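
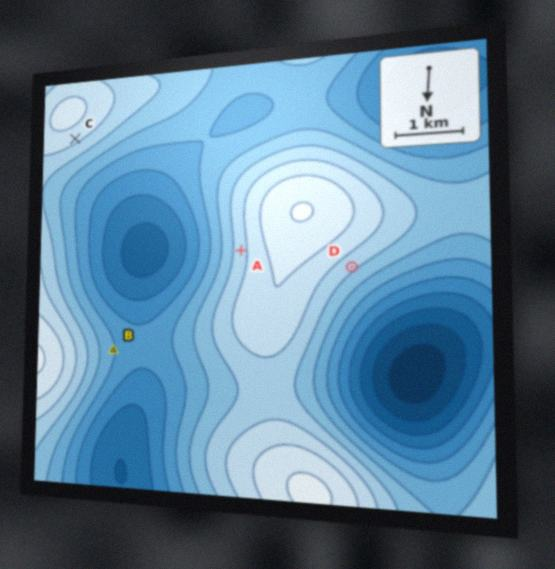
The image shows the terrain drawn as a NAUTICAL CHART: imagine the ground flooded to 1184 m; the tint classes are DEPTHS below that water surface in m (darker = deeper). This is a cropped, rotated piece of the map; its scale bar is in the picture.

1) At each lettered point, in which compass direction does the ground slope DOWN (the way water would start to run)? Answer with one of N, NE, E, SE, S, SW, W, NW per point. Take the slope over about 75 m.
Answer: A E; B W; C NW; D NW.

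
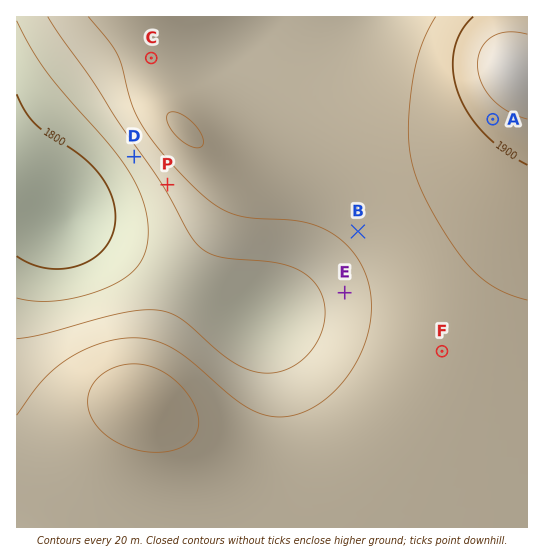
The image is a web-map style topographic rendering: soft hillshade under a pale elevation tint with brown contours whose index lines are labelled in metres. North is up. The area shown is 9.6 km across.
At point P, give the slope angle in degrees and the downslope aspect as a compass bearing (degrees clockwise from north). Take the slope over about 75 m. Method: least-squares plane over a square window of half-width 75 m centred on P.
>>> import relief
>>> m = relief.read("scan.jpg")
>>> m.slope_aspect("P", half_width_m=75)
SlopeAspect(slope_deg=3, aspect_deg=236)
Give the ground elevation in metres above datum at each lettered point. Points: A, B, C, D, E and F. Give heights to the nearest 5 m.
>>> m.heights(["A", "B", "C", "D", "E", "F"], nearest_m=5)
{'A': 1910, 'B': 1865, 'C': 1865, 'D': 1830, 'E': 1850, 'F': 1875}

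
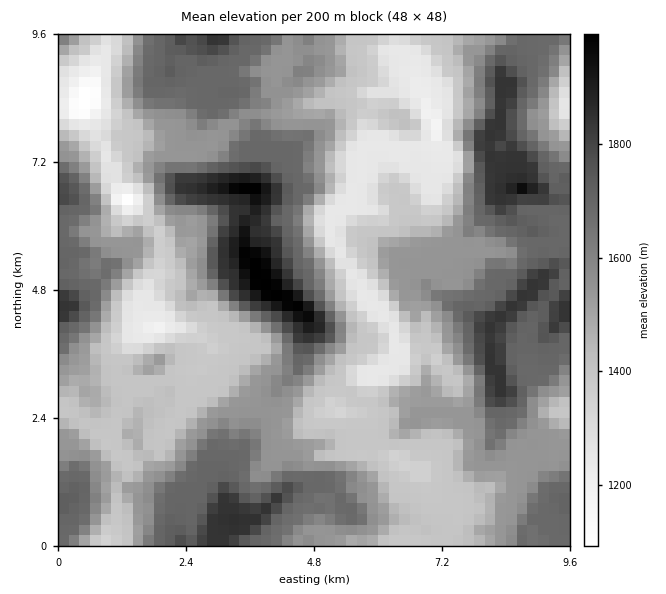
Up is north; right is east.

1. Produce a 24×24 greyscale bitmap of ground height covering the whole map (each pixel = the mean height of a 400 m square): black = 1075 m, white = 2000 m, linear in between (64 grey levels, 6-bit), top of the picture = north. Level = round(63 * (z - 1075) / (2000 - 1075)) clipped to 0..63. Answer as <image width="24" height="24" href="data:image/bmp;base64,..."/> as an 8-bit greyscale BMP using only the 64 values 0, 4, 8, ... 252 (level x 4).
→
<image width="24" height="24" href="data:image/bmp;base64,Qk12BgAAAAAAADYEAAAoAAAAGAAAABgAAAABAAgAAAAAAEACAAATCwAAEwsAAAABAAAAAAAAAAAAAAEBAQACAgIAAwMDAAQEBAAFBQUABgYGAAcHBwAICAgACQkJAAoKCgALCwsADAwMAA0NDQAODg4ADw8PABAQEAAREREAEhISABMTEwAUFBQAFRUVABYWFgAXFxcAGBgYABkZGQAaGhoAGxsbABwcHAAdHR0AHh4eAB8fHwAgICAAISEhACIiIgAjIyMAJCQkACUlJQAmJiYAJycnACgoKAApKSkAKioqACsrKwAsLCwALS0tAC4uLgAvLy8AMDAwADExMQAyMjIAMzMzADQ0NAA1NTUANjY2ADc3NwA4ODgAOTk5ADo6OgA7OzsAPDw8AD09PQA+Pj4APz8/AEBAQABBQUEAQkJCAENDQwBEREQARUVFAEZGRgBHR0cASEhIAElJSQBKSkoAS0tLAExMTABNTU0ATk5OAE9PTwBQUFAAUVFRAFJSUgBTU1MAVFRUAFVVVQBWVlYAV1dXAFhYWABZWVkAWlpaAFtbWwBcXFwAXV1dAF5eXgBfX18AYGBgAGFhYQBiYmIAY2NjAGRkZABlZWUAZmZmAGdnZwBoaGgAaWlpAGpqagBra2sAbGxsAG1tbQBubm4Ab29vAHBwcABxcXEAcnJyAHNzcwB0dHQAdXV1AHZ2dgB3d3cAeHh4AHl5eQB6enoAe3t7AHx8fAB9fX0Afn5+AH9/fwCAgIAAgYGBAIKCggCDg4MAhISEAIWFhQCGhoYAh4eHAIiIiACJiYkAioqKAIuLiwCMjIwAjY2NAI6OjgCPj48AkJCQAJGRkQCSkpIAk5OTAJSUlACVlZUAlpaWAJeXlwCYmJgAmZmZAJqamgCbm5sAnJycAJ2dnQCenp4An5+fAKCgoAChoaEAoqKiAKOjowCkpKQApaWlAKampgCnp6cAqKioAKmpqQCqqqoAq6urAKysrACtra0Arq6uAK+vrwCwsLAAsbGxALKysgCzs7MAtLS0ALW1tQC2trYAt7e3ALi4uAC5ubkAurq6ALu7uwC8vLwAvb29AL6+vgC/v78AwMDAAMHBwQDCwsIAw8PDAMTExADFxcUAxsbGAMfHxwDIyMgAycnJAMrKygDLy8sAzMzMAM3NzQDOzs4Az8/PANDQ0ADR0dEA0tLSANPT0wDU1NQA1dXVANbW1gDX19cA2NjYANnZ2QDa2toA29vbANzc3ADd3d0A3t7eAN/f3wDg4OAA4eHhAOLi4gDj4+MA5OTkAOXl5QDm5uYA5+fnAOjo6ADp6ekA6urqAOvr6wDs7OwA7e3tAO7u7gDv7+8A8PDwAPHx8QDy8vIA8/PzAPT09AD19fUA9vb2APf39wD4+PgA+fn5APr6+gD7+/sA/Pz8AP39/QD+/v4A////AKRwUGigtLjQyLCchICAeGBYWFhkfJikqKyUYGyUrKzQ0MysoJikkHBcWFhcdIioqKycbHiUqKjAuKzArKScgGBYVFhcbICcqKCUbFx8kKioqISUlJSIcFRMUFx4fICEjIB0WGBccJioqIyAfGRYVFRUVFyAkICAgHBYWGhYXHyUjIh8XFhYWGB4bHCAoJCAdFhoXFxcWFx0gICAYExMVGB8fHyIuKx8XGxwXFhYWFhYbICMfFhQPExkdFyEzLichIBwWGB0XFRUXHCIpHRUPDBAXGSg0KyooJx0UDRAUFBQVFiMxKxwWDxEWIC0zKywrLyYXDAoNFBUZIzA5Mh0SDRgaJC80LiwyMysbDQ0VGh0uOD04JhUMEx8iKSotMy8xKyklFhAVHi03PjksIBAPHCAhICQqLTMtKickIBUXHzE7PTMoGQ4WHyAgICAjJistKSEdHhYbHy45NS8jDxEWGRsdICIlKisqKiUXDxchIiw1NiwhDg0PExUUGicuLSsqLyYOCBwwNDc6OzApGgwNFRMMFSg0NjQtKh0OFiMsLjE0MywoHQ8MEA0MDyc0NTArHxUQFh4gICEpKiooHg8LCwsLDikzMysiEg0SFh0gIiEkJyQkIBYOERQJFCo0LSIZBgMPHCQlKComIx8cGhYUFRAJESAxLSERCQMQIioqKioqJCEgGxYSDgsLESExMScWEAoPISorKyopIyAjIRoVDQsOFiEuLCkfHhMOHSouMDIsKSIiIBgVDg4UGB4kKiomA=="/>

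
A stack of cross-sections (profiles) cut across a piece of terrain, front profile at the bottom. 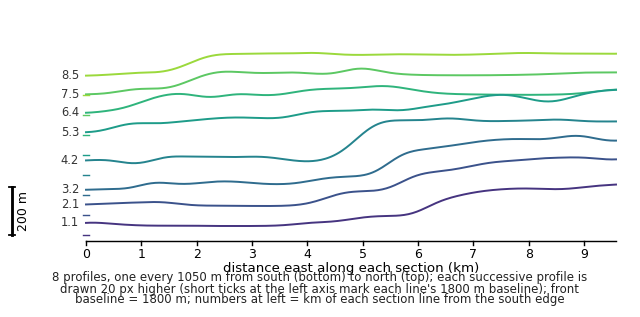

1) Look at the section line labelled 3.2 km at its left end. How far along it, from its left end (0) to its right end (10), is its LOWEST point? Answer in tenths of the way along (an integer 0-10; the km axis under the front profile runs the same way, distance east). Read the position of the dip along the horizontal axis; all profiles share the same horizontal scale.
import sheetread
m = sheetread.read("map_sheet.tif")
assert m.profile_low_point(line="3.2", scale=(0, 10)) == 0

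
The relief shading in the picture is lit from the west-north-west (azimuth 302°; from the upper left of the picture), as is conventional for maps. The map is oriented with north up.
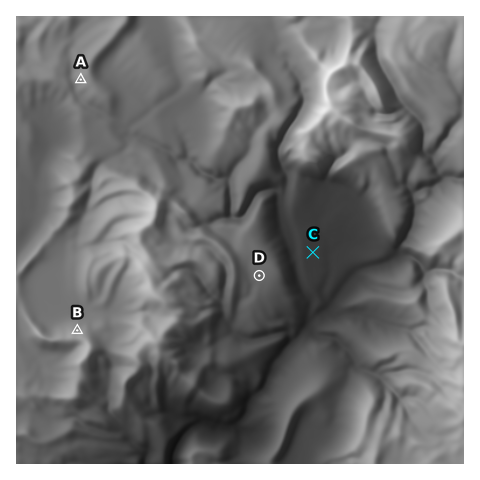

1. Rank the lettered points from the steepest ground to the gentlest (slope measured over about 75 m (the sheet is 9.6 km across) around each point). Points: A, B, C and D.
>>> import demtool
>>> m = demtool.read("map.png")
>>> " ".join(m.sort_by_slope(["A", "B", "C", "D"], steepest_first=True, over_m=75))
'B A D C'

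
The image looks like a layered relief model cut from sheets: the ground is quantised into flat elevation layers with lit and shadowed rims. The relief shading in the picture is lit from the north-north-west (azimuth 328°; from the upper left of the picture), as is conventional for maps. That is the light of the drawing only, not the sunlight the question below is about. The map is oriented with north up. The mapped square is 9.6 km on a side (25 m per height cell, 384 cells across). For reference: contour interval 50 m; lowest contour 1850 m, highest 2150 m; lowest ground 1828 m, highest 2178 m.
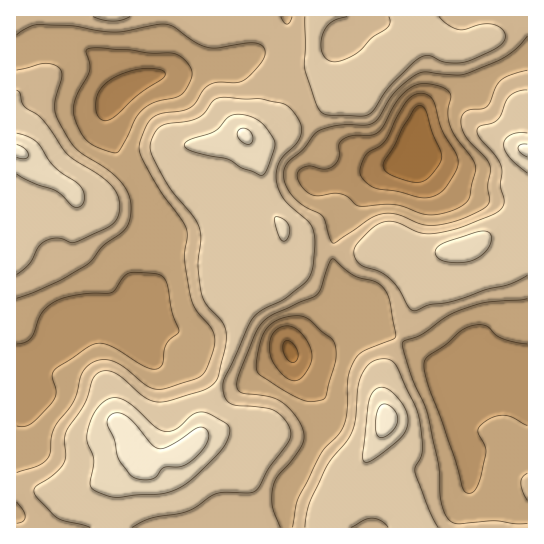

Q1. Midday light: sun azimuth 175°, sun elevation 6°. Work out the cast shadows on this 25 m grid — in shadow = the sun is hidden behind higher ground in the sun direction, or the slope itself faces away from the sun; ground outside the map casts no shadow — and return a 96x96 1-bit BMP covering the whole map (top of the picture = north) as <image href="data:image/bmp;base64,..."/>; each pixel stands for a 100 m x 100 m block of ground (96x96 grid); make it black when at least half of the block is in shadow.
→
<image width="96" height="96" href="data:image/bmp;base64,Qk2+BAAAAAAAAD4AAAAoAAAAYAAAAGAAAAABAAEAAAAAAIAEAAATCwAAEwsAAAIAAAAAAAAA////AAAAAAAAAAAAAAAAAAAA//wAAAAAAAAAAAAA//4AAAAAAAAAAAAA//gAAAAAAAAAAAAAf/AAAAAAAAAAAAAAP+AAAAAAAAACAAAAH8AAAAAAAAAHAAAAB4AAAAAAAAAHgAAAAAAAAAAAAAAHgAAAAAD8AAAAAAADgAAAAAD+AAAAAAADgAAAAAH/AAAAAAADwAAAAAP/AAAAAAAB4AAAAAP+AAAAAAAB8AAAAAH+AAAAAAAA+AAAAAB8AAAOAAAA/AAAAAAQAAA/AAAAfgAAAAAAAAB/wAAAfgAAAAABgAD/4AAAfgAAAAAD4AP//AAAfgAAAAAD8Af//wA4fgAAAAAD/////+D8PAAAAAAD///////4PA+AAAAB/////f/4GB+QAAAB////+f/4AB+4AAAA+///+P/8AD+wAAAA8f//+P/8AD8wAAAAcP//+H/+AB8gAAAAD///+D/+AB4AAAAAH///+B//AB4AAAAAH///+A//AdwAAAAAH///8Af+Af4AAAAAH///8Af8Af8AAAAAH///8AP4Af4AAAAAD/+f8AHwAf4AAAAAD/8H4AHgAf4AAAAAD/4DwAAAAPwAAAAAB/wBgAAAAPwAAAAAA/gAAAAAAHgAAAAAAfAAAAAAAHgAAAAAAOAAAAAAADAAAAAAAAAAAAAAAAAAAAAAAAAAAAAAAAAAAAAAAAAAAAAAAAAAAAAAAAAAAAAAAAAAAAAAAAAAAAAAAAAAAAAAAAAAAAAAAAAAAAAAAAAAAAAAAAAAAAAAAAAAAAAAAAAAAAAAAAAAAAAAAAAAAAAAAAAAAAAAAAAAAAAAAAAAAAAAAAAAAAAAAAAAAAAAAAAAAAAAAAAAAAAAB4AH8AAAAAAAAAAAB8A//gAAAAAAAAAAD/D//wAAAAAAAAAAD////4AAAAAAAAADB////8AAAAAAAAAfh////+AAAAAAAAA/w////+AAAAAAAAA/w////+AAAAAAAAB/w////+AAAAAAAAB/wf///8AAADgAAAB/wf///4AAAHgAAAB/gf///4AAAfgAAAA/Af///wAAH/gAAAA+Af///wAAf/AAAAAcAP///wAAf/AAAAAAAP///gAAf/AAAAAAAH///AAAf+AAAAAAAD//8ADwf+AAAAAAAB//4AHw/+AAAAAAAAf/wA/w/8HB+AAAAAP/AB/x/8H//gAAAAH+AB/z/8H///wAAAD8Ad/h/+H///4AAAAcB9/g////+f4AAAAAD8/gf///8f4AAAAAH87AB7//8/wAAAAAH8aAAB////wAAAAAH4IAAA////wAAAAAD4AAAA////gAAAAAB76AAAf///gAAAAAAz/gAAP///wAAAAAAD/4AAH///4AAAAAAB/8AAD/z/8AAAAAAB//gAA/A/AAHwAAAA//gAAAAfAAH4AAAAPzAAAAAOAAH4AAAAAAAAAAAAAAH4AAAAAAAAAAAAAAD4AAAAAAAAAAAAAAAwAAAAAAAAAAAAAAAAAAOAAAAAAAAAAAAAAA//AAAAAAAAAAAAAA//g="/>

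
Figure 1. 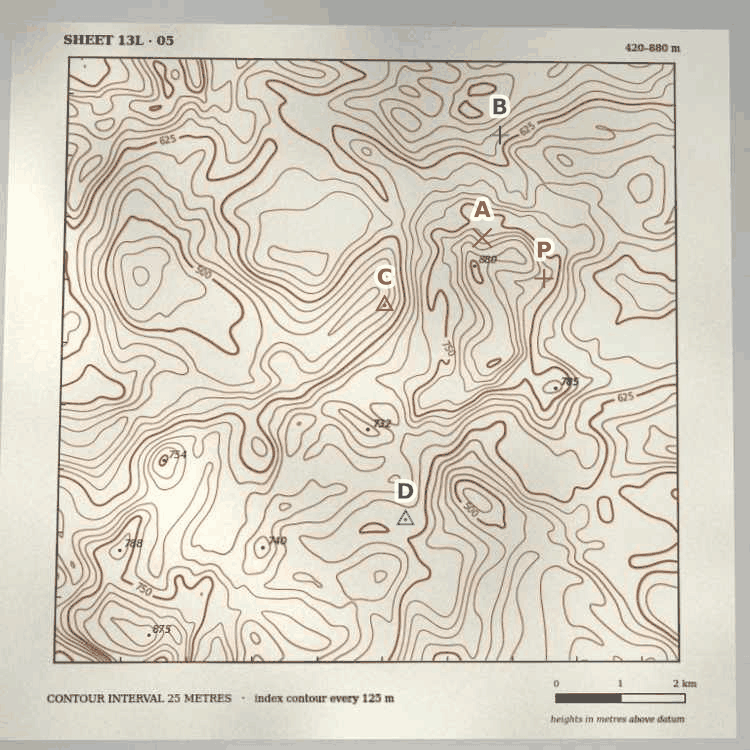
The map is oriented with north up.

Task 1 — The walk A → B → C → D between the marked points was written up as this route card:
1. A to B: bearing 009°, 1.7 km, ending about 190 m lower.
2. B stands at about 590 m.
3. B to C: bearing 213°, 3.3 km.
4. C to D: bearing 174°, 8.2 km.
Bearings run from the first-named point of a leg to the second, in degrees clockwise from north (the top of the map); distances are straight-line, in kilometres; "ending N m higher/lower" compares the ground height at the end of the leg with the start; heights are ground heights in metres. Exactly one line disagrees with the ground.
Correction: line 4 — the distance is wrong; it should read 3.4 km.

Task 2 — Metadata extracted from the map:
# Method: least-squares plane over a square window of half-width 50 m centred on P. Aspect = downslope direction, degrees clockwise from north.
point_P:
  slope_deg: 6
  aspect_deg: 149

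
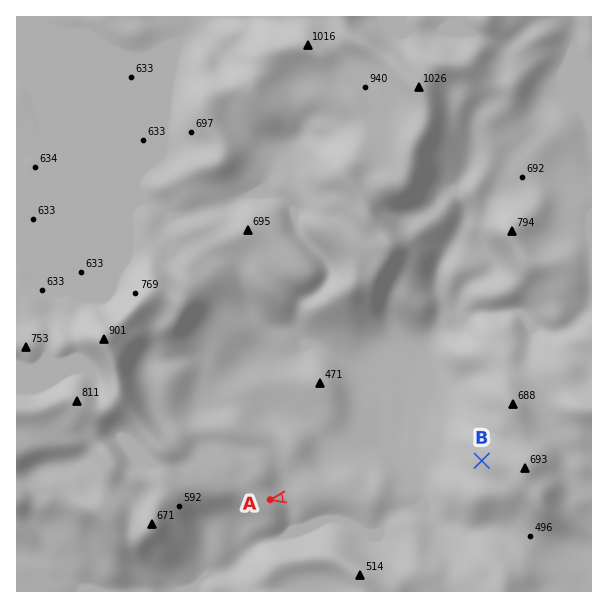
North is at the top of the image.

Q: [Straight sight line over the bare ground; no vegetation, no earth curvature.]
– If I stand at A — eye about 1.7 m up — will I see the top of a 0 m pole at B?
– Yes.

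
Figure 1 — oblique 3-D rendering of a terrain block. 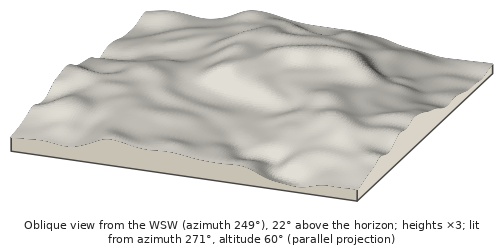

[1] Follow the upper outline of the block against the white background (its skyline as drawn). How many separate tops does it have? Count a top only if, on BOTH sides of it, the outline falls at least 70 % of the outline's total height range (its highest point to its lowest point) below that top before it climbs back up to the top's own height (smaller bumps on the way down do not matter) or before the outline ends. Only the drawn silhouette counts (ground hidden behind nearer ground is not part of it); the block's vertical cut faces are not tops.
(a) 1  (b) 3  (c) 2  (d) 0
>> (d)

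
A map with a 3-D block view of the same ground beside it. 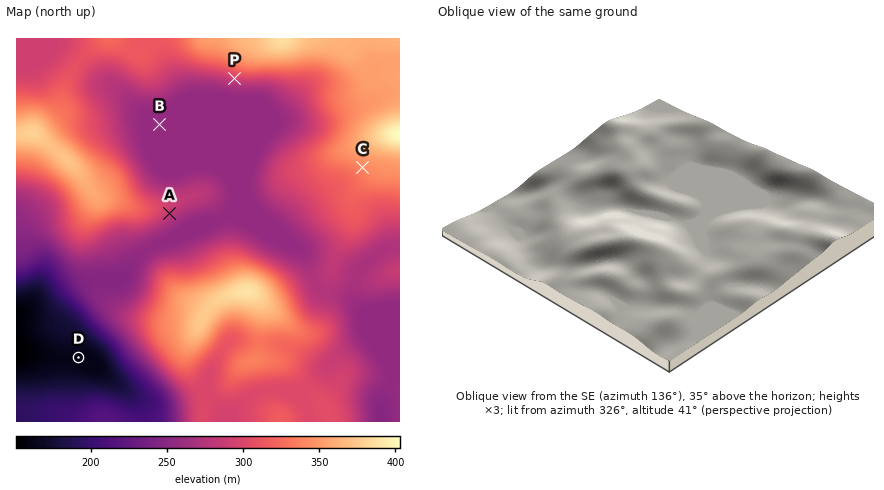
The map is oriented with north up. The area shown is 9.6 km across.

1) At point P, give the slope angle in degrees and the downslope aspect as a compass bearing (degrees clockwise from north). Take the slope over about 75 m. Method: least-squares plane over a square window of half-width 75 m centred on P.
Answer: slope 7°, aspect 195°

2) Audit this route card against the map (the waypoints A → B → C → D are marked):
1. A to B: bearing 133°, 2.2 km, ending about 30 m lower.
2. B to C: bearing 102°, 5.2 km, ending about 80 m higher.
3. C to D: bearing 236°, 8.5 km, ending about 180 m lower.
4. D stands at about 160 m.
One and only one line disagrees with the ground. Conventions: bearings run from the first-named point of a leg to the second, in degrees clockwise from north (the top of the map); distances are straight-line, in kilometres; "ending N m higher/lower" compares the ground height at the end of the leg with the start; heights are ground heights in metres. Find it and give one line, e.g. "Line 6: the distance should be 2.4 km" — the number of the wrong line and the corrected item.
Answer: Line 1: the bearing should be 354°.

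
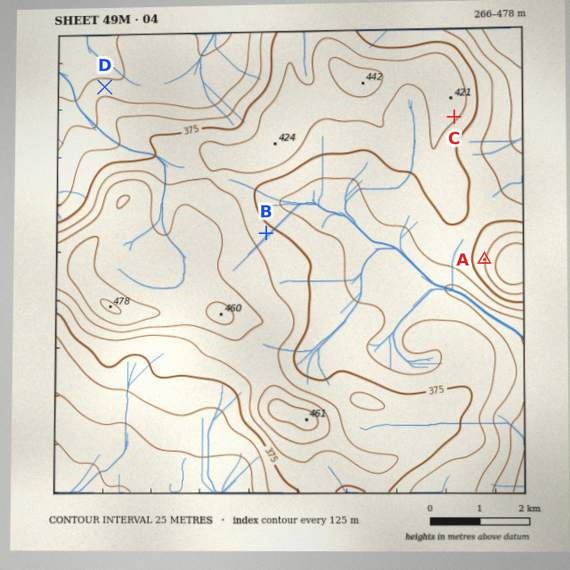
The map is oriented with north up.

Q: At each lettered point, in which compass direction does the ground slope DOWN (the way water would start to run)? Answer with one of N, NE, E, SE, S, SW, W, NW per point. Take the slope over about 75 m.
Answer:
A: W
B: NE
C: SE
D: N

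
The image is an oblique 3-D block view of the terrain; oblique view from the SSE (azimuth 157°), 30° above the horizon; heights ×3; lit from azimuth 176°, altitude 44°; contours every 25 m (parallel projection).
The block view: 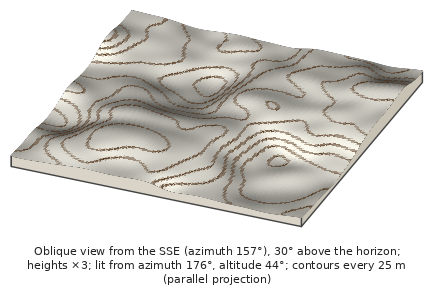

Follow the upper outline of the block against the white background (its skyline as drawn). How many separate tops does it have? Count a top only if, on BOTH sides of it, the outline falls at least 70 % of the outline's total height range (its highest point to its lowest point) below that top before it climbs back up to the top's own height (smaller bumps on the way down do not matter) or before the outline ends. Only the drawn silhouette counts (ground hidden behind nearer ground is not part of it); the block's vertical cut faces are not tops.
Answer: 0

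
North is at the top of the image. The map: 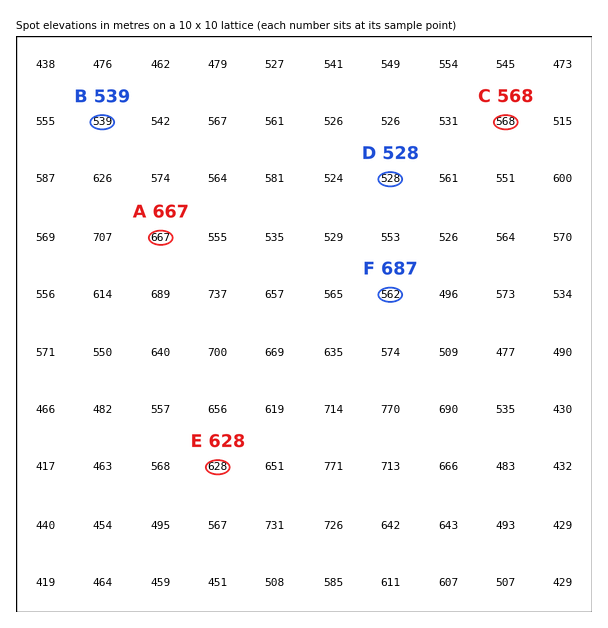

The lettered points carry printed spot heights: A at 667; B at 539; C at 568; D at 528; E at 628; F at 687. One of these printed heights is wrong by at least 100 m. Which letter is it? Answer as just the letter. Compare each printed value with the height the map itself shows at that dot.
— F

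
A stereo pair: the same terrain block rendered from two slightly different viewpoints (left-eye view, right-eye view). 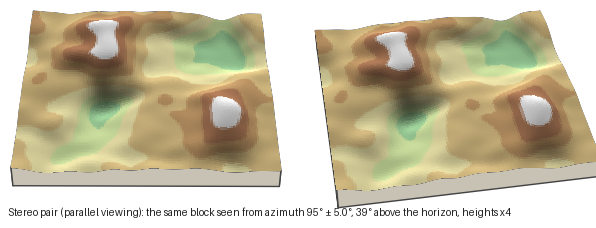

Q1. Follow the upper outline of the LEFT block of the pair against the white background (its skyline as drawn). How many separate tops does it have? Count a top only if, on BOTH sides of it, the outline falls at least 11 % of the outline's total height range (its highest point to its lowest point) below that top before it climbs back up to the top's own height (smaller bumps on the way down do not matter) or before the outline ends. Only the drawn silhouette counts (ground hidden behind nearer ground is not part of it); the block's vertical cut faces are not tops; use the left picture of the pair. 1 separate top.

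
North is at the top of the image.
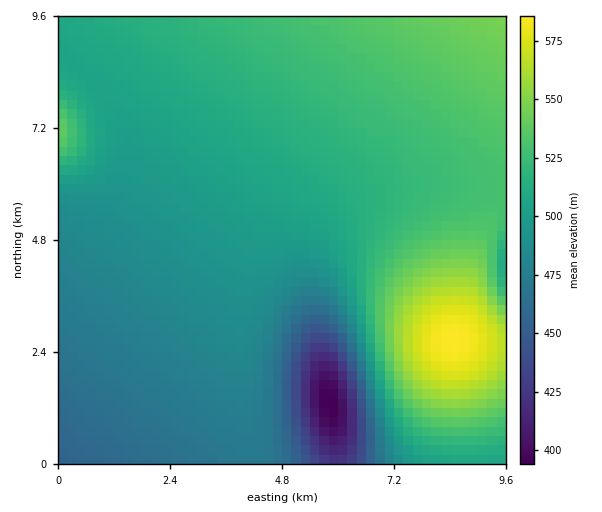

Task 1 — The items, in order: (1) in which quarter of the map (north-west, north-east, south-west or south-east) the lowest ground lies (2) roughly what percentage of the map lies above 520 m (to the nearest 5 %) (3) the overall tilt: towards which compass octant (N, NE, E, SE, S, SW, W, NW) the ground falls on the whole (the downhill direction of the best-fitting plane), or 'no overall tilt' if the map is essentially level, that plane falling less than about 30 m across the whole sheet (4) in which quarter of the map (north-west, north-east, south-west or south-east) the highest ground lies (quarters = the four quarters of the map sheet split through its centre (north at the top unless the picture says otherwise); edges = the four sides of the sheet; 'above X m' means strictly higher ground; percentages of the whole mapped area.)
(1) Look to the south-east quarter for the lowest ground.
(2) Ground above 520 m makes up about 35 % of the sheet.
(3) Overall the map slopes down towards the south-west.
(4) The highest ground is in the south-east quarter.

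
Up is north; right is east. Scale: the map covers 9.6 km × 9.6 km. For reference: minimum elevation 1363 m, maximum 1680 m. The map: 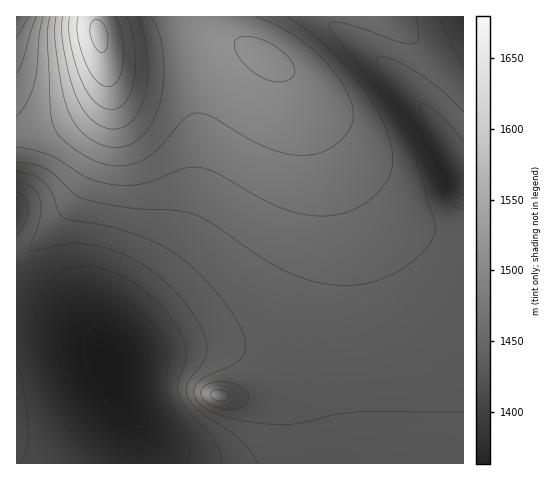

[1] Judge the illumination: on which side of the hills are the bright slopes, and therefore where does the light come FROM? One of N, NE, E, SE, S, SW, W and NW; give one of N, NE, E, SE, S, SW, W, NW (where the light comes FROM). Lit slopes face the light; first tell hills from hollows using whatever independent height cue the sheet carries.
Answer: W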